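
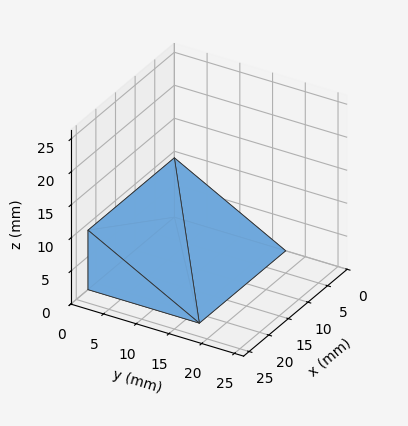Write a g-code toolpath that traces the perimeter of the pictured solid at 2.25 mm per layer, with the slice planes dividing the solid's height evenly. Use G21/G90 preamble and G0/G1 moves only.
Reading the render: the shape is a wedge (ramp): 22 × 17 mm base, rising to 9 mm along the y=0 edge and sloping linearly to z=0 at y=17 (dimensions read to the nearest mm from the axis ticks). For the g-code, the solid's height is divided into equal slices at the stated Δz and each level perimeter traced with G1 moves after a G0 lift.

; perimeter-only toolpath
G21 ; units = mm
G90 ; absolute positioning
G28 ; home
; layer 1
G0 Z2.25
G0 X0.00 Y0.00
G1 X22.00 Y0.00
G1 X22.00 Y12.75
G1 X0.00 Y12.75
G1 X0.00 Y0.00
; layer 2
G0 Z4.50
G0 X0.00 Y0.00
G1 X22.00 Y0.00
G1 X22.00 Y8.50
G1 X0.00 Y8.50
G1 X0.00 Y0.00
; layer 3
G0 Z6.75
G0 X0.00 Y0.00
G1 X22.00 Y0.00
G1 X22.00 Y4.25
G1 X0.00 Y4.25
G1 X0.00 Y0.00
M2 ; end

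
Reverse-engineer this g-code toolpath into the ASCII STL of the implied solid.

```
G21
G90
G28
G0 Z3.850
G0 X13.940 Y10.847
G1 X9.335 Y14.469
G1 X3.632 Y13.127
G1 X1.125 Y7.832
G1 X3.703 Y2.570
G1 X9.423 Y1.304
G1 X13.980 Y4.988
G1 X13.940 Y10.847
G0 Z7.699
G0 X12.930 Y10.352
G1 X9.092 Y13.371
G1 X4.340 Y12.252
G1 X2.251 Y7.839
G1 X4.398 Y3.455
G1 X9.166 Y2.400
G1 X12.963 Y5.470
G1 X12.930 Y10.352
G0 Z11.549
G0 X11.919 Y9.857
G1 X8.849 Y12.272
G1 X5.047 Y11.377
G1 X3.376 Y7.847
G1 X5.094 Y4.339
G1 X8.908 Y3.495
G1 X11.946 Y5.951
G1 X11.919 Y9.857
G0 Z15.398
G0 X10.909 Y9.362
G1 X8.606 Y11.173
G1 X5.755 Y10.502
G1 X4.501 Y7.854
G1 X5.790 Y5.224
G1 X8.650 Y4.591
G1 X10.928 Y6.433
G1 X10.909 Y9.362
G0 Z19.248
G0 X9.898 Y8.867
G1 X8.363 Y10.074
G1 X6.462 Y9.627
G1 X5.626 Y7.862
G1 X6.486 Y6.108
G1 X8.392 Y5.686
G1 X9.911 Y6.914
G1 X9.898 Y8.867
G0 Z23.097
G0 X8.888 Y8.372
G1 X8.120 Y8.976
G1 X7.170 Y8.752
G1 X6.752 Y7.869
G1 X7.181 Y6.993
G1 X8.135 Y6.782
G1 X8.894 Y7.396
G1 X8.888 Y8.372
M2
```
solid part
  facet normal 0.0000 0.0000 -1.0000
    outer loop
      vertex 2.925 14.002 0.000
      vertex 9.578 15.568 0.000
      vertex 14.951 11.342 0.000
    endloop
  endfacet
  facet normal 0.0000 0.0000 -1.0000
    outer loop
      vertex 0.000 7.824 0.000
      vertex 2.925 14.002 0.000
      vertex 14.951 11.342 0.000
    endloop
  endfacet
  facet normal 0.0000 0.0000 -1.0000
    outer loop
      vertex 3.007 1.686 0.000
      vertex 0.000 7.824 0.000
      vertex 14.951 11.342 0.000
    endloop
  endfacet
  facet normal 0.0000 0.0000 -1.0000
    outer loop
      vertex 9.681 0.209 0.000
      vertex 3.007 1.686 0.000
      vertex 14.951 11.342 0.000
    endloop
  endfacet
  facet normal 0.0000 0.0000 -1.0000
    outer loop
      vertex 14.997 4.507 0.000
      vertex 9.681 0.209 0.000
      vertex 14.951 11.342 0.000
    endloop
  endfacet
  facet normal 0.5978 0.7601 0.2547
    outer loop
      vertex 14.951 11.342 0.000
      vertex 9.578 15.568 0.000
      vertex 7.877 7.877 26.947
    endloop
  endfacet
  facet normal -0.2216 0.9413 0.2547
    outer loop
      vertex 9.578 15.568 0.000
      vertex 2.925 14.002 0.000
      vertex 7.877 7.877 26.947
    endloop
  endfacet
  facet normal -0.8740 0.4138 0.2547
    outer loop
      vertex 2.925 14.002 0.000
      vertex 0.000 7.824 0.000
      vertex 7.877 7.877 26.947
    endloop
  endfacet
  facet normal -0.8684 -0.4254 0.2547
    outer loop
      vertex 0.000 7.824 0.000
      vertex 3.007 1.686 0.000
      vertex 7.877 7.877 26.947
    endloop
  endfacet
  facet normal -0.2090 -0.9442 0.2547
    outer loop
      vertex 3.007 1.686 0.000
      vertex 9.681 0.209 0.000
      vertex 7.877 7.877 26.947
    endloop
  endfacet
  facet normal 0.6080 -0.7520 0.2547
    outer loop
      vertex 9.681 0.209 0.000
      vertex 14.997 4.507 0.000
      vertex 7.877 7.877 26.947
    endloop
  endfacet
  facet normal 0.9670 0.0065 0.2547
    outer loop
      vertex 14.997 4.507 0.000
      vertex 14.951 11.342 0.000
      vertex 7.877 7.877 26.947
    endloop
  endfacet
endsolid part

The G0 Z moves step by Δz≈3.850 mm. The G1 loops shrink linearly with z, so the solid tapers from its base footprint up to z≈26.9. Closing with a flat bottom cap and the tapered top and triangulating gives 12 facets — a regular 7-sided pyramid, base circumscribed radius ≈ 7.88 mm, apex at z ≈ 26.9 mm.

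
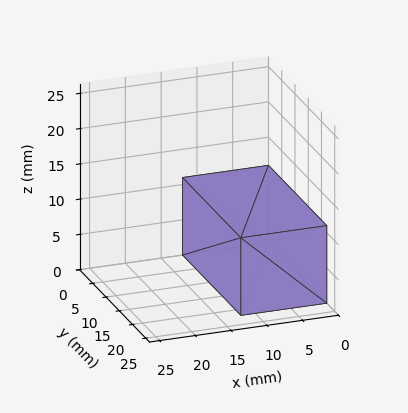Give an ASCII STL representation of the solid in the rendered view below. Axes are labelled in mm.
Reading the render: the shape is a rectangular box, roughly 12 × 22 mm footprint and 11 mm tall (dimensions read to the nearest mm from the axis ticks). For the STL, each face is triangulated and given an outward normal.

solid part
  facet normal 0.0000 0.0000 -1.0000
    outer loop
      vertex 12.000 22.000 0.000
      vertex 12.000 0.000 0.000
      vertex 0.000 0.000 0.000
    endloop
  endfacet
  facet normal 0.0000 0.0000 -1.0000
    outer loop
      vertex 0.000 22.000 0.000
      vertex 12.000 22.000 0.000
      vertex 0.000 0.000 0.000
    endloop
  endfacet
  facet normal 0.0000 0.0000 1.0000
    outer loop
      vertex 0.000 0.000 11.000
      vertex 12.000 0.000 11.000
      vertex 12.000 22.000 11.000
    endloop
  endfacet
  facet normal 0.0000 0.0000 1.0000
    outer loop
      vertex 0.000 0.000 11.000
      vertex 12.000 22.000 11.000
      vertex 0.000 22.000 11.000
    endloop
  endfacet
  facet normal 0.0000 -1.0000 0.0000
    outer loop
      vertex 0.000 0.000 0.000
      vertex 12.000 0.000 0.000
      vertex 12.000 0.000 11.000
    endloop
  endfacet
  facet normal 0.0000 -1.0000 0.0000
    outer loop
      vertex 0.000 0.000 0.000
      vertex 12.000 0.000 11.000
      vertex 0.000 0.000 11.000
    endloop
  endfacet
  facet normal 0.0000 1.0000 0.0000
    outer loop
      vertex 12.000 22.000 11.000
      vertex 12.000 22.000 0.000
      vertex 0.000 22.000 0.000
    endloop
  endfacet
  facet normal 0.0000 1.0000 0.0000
    outer loop
      vertex 0.000 22.000 11.000
      vertex 12.000 22.000 11.000
      vertex 0.000 22.000 0.000
    endloop
  endfacet
  facet normal -1.0000 0.0000 0.0000
    outer loop
      vertex 0.000 22.000 11.000
      vertex 0.000 22.000 0.000
      vertex 0.000 0.000 0.000
    endloop
  endfacet
  facet normal -1.0000 0.0000 0.0000
    outer loop
      vertex 0.000 0.000 11.000
      vertex 0.000 22.000 11.000
      vertex 0.000 0.000 0.000
    endloop
  endfacet
  facet normal 1.0000 0.0000 0.0000
    outer loop
      vertex 12.000 0.000 0.000
      vertex 12.000 22.000 0.000
      vertex 12.000 22.000 11.000
    endloop
  endfacet
  facet normal 1.0000 0.0000 0.0000
    outer loop
      vertex 12.000 0.000 0.000
      vertex 12.000 22.000 11.000
      vertex 12.000 0.000 11.000
    endloop
  endfacet
endsolid part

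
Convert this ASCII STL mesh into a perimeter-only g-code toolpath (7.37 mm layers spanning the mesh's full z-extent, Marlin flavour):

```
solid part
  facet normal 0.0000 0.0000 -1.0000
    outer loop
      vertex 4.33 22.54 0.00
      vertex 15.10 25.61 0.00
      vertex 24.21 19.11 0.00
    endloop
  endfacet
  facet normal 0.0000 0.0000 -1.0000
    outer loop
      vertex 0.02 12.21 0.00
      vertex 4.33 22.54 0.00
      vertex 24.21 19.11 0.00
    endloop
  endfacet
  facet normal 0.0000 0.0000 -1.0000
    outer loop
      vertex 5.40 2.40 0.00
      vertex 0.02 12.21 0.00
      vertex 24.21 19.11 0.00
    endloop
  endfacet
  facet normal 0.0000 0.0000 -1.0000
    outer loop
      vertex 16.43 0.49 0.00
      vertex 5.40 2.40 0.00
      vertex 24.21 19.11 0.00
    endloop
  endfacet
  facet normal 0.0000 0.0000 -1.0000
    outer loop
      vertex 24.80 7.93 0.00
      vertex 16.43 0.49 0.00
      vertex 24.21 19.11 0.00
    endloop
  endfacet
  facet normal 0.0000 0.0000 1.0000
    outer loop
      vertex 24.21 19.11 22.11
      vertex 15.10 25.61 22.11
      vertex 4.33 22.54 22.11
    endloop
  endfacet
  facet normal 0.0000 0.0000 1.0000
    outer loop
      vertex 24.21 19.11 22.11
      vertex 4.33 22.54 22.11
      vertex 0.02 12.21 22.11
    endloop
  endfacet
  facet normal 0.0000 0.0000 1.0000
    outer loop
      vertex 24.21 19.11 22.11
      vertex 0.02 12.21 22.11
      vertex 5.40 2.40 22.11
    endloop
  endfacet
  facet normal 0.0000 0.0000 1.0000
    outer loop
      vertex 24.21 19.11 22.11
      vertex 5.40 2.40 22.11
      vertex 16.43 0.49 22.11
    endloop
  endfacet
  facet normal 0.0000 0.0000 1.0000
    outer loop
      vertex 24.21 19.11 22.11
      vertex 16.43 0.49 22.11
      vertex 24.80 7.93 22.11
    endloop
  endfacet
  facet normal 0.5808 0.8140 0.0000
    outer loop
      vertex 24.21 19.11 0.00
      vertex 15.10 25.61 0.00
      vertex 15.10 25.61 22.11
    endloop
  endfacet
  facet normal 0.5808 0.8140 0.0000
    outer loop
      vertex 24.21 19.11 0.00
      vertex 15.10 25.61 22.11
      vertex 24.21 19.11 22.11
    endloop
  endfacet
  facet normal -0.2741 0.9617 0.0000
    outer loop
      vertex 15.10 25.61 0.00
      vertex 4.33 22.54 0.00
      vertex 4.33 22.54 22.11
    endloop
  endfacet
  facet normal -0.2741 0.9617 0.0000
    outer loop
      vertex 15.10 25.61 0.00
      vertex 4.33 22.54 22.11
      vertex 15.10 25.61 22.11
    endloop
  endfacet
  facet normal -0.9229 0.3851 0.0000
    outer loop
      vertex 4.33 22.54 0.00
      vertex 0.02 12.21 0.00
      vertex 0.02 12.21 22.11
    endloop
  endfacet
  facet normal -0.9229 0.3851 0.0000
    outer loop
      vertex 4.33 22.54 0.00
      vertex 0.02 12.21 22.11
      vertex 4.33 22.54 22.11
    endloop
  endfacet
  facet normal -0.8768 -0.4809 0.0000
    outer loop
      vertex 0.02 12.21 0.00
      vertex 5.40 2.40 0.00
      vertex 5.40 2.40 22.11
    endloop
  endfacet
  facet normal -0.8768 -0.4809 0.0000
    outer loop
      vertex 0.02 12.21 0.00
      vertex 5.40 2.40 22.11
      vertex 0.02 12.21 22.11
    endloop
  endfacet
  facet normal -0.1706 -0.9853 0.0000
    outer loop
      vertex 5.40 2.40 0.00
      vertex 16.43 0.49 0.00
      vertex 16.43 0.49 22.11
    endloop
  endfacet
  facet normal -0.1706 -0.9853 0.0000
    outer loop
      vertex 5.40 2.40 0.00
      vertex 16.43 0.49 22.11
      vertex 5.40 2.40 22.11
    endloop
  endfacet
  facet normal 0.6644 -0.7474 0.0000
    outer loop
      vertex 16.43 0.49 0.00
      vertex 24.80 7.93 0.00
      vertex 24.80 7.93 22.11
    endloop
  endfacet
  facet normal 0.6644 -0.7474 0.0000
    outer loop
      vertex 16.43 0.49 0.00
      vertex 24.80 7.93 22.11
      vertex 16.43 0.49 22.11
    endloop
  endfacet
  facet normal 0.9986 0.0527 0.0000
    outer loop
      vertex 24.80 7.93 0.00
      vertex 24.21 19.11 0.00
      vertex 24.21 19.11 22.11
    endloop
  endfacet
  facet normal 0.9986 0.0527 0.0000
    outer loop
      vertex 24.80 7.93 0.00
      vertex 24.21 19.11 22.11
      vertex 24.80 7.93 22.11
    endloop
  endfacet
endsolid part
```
; perimeter-only toolpath
G21 ; units = mm
G90 ; absolute positioning
G28 ; home
; layer 1
G0 Z7.37
G0 X24.21 Y19.11
G1 X15.10 Y25.61
G1 X4.33 Y22.54
G1 X0.02 Y12.21
G1 X5.40 Y2.40
G1 X16.43 Y0.49
G1 X24.80 Y7.93
G1 X24.21 Y19.11
; layer 2
G0 Z14.74
G0 X24.21 Y19.11
G1 X15.10 Y25.61
G1 X4.33 Y22.54
G1 X0.02 Y12.21
G1 X5.40 Y2.40
G1 X16.43 Y0.49
G1 X24.80 Y7.93
G1 X24.21 Y19.11
; layer 3
G0 Z22.11
G0 X24.21 Y19.11
G1 X15.10 Y25.61
G1 X4.33 Y22.54
G1 X0.02 Y12.21
G1 X5.40 Y2.40
G1 X16.43 Y0.49
G1 X24.80 Y7.93
G1 X24.21 Y19.11
M2 ; end

The solid is a regular 7-sided prism (a cylinder approximated with 7 flat sides), circumscribed radius ≈ 12.9 mm, height ≈ 22.1 mm. Slicing at Δz = 7.37 mm — 3 equal slices spanning the solid's height, so layer i sits at z = i·h/3 — gives 3 non-empty perimeters. Each is a 7-segment closed polygon; G0 lifts to the layer z and rapids to the start vertex, then G1 traces the edges.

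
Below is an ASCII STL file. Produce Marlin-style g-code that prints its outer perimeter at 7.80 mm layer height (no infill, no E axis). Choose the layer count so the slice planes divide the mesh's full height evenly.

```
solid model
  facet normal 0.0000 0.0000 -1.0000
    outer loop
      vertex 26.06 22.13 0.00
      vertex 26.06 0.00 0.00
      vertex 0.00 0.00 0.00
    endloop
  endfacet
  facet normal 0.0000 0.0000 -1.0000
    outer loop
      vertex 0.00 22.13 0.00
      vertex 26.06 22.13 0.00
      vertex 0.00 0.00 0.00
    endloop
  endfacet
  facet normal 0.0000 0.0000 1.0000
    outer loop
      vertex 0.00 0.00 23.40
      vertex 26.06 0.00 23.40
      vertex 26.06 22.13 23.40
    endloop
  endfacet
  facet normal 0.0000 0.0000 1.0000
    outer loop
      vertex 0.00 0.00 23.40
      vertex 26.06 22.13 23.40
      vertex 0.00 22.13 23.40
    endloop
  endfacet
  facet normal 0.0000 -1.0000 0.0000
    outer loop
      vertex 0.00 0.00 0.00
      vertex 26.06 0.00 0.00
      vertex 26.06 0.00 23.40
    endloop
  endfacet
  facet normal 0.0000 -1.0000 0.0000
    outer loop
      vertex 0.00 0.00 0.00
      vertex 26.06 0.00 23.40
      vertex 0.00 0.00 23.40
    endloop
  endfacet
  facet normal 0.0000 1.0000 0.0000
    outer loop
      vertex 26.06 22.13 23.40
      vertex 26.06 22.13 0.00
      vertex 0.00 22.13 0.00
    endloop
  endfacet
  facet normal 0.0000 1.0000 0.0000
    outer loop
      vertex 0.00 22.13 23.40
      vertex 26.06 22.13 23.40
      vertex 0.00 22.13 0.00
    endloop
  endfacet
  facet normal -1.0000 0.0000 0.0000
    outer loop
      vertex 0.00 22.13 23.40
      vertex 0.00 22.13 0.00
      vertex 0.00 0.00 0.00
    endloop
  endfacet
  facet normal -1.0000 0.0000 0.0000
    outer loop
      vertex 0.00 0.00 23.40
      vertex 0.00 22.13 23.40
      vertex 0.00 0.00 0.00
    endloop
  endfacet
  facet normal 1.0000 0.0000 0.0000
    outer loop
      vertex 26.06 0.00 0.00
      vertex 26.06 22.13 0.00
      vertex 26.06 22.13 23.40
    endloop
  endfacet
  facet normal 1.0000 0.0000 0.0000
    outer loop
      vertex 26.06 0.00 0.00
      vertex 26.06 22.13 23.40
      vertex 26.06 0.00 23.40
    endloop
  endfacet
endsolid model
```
; perimeter-only toolpath
G21 ; units = mm
G90 ; absolute positioning
G28 ; home
; layer 1
G0 Z7.80
G0 X0.00 Y0.00
G1 X26.06 Y0.00
G1 X26.06 Y22.13
G1 X0.00 Y22.13
G1 X0.00 Y0.00
; layer 2
G0 Z15.60
G0 X0.00 Y0.00
G1 X26.06 Y0.00
G1 X26.06 Y22.13
G1 X0.00 Y22.13
G1 X0.00 Y0.00
; layer 3
G0 Z23.40
G0 X0.00 Y0.00
G1 X26.06 Y0.00
G1 X26.06 Y22.13
G1 X0.00 Y22.13
G1 X0.00 Y0.00
M2 ; end

The solid is a rectangular box, roughly 26.1 × 22.1 mm footprint and 23.4 mm tall. Slicing at Δz = 7.80 mm — 3 equal slices spanning the solid's height, so layer i sits at z = i·h/3 — gives 3 non-empty perimeters. Each is a 4-segment closed polygon; G0 lifts to the layer z and rapids to the start vertex, then G1 traces the edges.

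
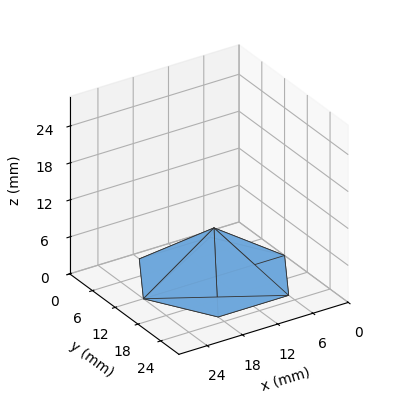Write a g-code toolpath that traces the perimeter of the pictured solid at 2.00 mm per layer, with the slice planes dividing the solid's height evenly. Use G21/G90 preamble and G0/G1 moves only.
Reading the render: the shape is a regular 6-sided pyramid, base circumscribed radius ≈ 12 mm, apex at z ≈ 8 mm (dimensions read to the nearest mm from the axis ticks). For the g-code, the solid's height is divided into equal slices at the stated Δz and each level perimeter traced with G1 moves after a G0 lift.

; perimeter-only toolpath
G21 ; units = mm
G90 ; absolute positioning
G28 ; home
; layer 1
G0 Z2.00
G0 X21.00 Y12.00
G1 X16.50 Y19.79
G1 X7.50 Y19.79
G1 X3.00 Y12.00
G1 X7.50 Y4.21
G1 X16.50 Y4.21
G1 X21.00 Y12.00
; layer 2
G0 Z4.00
G0 X18.00 Y12.00
G1 X15.00 Y17.20
G1 X9.00 Y17.20
G1 X6.00 Y12.00
G1 X9.00 Y6.80
G1 X15.00 Y6.80
G1 X18.00 Y12.00
; layer 3
G0 Z6.00
G0 X15.00 Y12.00
G1 X13.50 Y14.60
G1 X10.50 Y14.60
G1 X9.00 Y12.00
G1 X10.50 Y9.40
G1 X13.50 Y9.40
G1 X15.00 Y12.00
M2 ; end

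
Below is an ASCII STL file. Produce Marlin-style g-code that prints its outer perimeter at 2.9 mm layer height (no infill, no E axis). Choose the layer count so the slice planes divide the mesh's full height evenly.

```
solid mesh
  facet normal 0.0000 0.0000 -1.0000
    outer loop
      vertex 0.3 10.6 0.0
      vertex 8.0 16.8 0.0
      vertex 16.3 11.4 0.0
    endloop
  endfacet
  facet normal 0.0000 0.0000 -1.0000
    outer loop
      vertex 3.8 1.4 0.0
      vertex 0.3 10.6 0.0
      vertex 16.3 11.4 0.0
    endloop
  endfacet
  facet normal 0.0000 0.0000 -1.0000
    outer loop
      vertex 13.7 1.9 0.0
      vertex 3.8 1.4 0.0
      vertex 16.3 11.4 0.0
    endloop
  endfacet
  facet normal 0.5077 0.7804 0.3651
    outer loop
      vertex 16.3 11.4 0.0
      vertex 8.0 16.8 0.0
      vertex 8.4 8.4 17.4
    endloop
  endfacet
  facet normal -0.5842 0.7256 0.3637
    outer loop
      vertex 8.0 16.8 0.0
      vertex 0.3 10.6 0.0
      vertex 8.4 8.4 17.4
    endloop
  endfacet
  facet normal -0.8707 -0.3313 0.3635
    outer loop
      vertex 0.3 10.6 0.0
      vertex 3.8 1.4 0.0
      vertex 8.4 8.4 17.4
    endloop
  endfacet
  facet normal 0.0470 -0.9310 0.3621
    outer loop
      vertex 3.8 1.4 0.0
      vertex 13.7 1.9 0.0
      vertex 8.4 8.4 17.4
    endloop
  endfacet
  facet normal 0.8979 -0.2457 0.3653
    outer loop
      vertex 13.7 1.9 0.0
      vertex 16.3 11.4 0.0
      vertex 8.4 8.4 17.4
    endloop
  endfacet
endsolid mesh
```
; perimeter-only toolpath
G21 ; units = mm
G90 ; absolute positioning
G28 ; home
; layer 1
G0 Z2.9
G0 X15.0 Y10.9
G1 X8.1 Y15.4
G1 X1.7 Y10.2
G1 X4.6 Y2.6
G1 X12.8 Y3.0
G1 X15.0 Y10.9
; layer 2
G0 Z5.8
G0 X13.7 Y10.4
G1 X8.1 Y14.0
G1 X3.0 Y9.9
G1 X5.3 Y3.7
G1 X11.9 Y4.1
G1 X13.7 Y10.4
; layer 3
G0 Z8.7
G0 X12.4 Y9.9
G1 X8.2 Y12.6
G1 X4.4 Y9.5
G1 X6.1 Y4.9
G1 X11.1 Y5.2
G1 X12.4 Y9.9
; layer 4
G0 Z11.6
G0 X11.0 Y9.4
G1 X8.3 Y11.2
G1 X5.7 Y9.1
G1 X6.9 Y6.1
G1 X10.2 Y6.2
G1 X11.0 Y9.4
; layer 5
G0 Z14.5
G0 X9.7 Y8.9
G1 X8.3 Y9.8
G1 X7.1 Y8.8
G1 X7.6 Y7.2
G1 X9.3 Y7.3
G1 X9.7 Y8.9
M2 ; end

The solid is a regular 5-sided pyramid, base circumscribed radius ≈ 8.4 mm, apex at z ≈ 17.4 mm. Slicing at Δz = 2.9 mm — 6 equal slices spanning the solid's height, so layer i sits at z = i·h/6 — gives 5 non-empty perimeters. Each is a 5-segment closed polygon; G0 lifts to the layer z and rapids to the start vertex, then G1 traces the edges. The cross-section shrinks linearly with z (the slice at the apex is degenerate and omitted).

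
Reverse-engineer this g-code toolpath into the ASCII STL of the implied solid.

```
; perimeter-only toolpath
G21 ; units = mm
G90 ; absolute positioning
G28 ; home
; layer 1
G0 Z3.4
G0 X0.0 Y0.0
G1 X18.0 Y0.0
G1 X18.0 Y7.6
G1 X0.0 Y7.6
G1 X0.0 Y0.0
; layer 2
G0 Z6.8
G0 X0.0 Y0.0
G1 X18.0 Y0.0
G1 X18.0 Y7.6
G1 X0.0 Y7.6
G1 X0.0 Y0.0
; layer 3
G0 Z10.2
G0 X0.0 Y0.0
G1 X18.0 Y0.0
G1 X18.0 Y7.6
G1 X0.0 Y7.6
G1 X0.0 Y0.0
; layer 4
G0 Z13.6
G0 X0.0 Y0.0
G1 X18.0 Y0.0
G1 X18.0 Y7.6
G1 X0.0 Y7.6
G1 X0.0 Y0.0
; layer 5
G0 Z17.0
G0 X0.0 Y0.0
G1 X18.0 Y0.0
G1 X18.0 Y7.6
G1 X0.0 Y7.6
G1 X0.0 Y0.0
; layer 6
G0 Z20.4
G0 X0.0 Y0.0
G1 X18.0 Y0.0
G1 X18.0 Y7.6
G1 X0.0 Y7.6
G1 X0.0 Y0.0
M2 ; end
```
solid part
  facet normal 0.0000 0.0000 -1.0000
    outer loop
      vertex 18.0 7.6 0.0
      vertex 18.0 0.0 0.0
      vertex 0.0 0.0 0.0
    endloop
  endfacet
  facet normal 0.0000 0.0000 -1.0000
    outer loop
      vertex 0.0 7.6 0.0
      vertex 18.0 7.6 0.0
      vertex 0.0 0.0 0.0
    endloop
  endfacet
  facet normal 0.0000 0.0000 1.0000
    outer loop
      vertex 0.0 0.0 20.4
      vertex 18.0 0.0 20.4
      vertex 18.0 7.6 20.4
    endloop
  endfacet
  facet normal 0.0000 0.0000 1.0000
    outer loop
      vertex 0.0 0.0 20.4
      vertex 18.0 7.6 20.4
      vertex 0.0 7.6 20.4
    endloop
  endfacet
  facet normal 0.0000 -1.0000 0.0000
    outer loop
      vertex 0.0 0.0 0.0
      vertex 18.0 0.0 0.0
      vertex 18.0 0.0 20.4
    endloop
  endfacet
  facet normal 0.0000 -1.0000 0.0000
    outer loop
      vertex 0.0 0.0 0.0
      vertex 18.0 0.0 20.4
      vertex 0.0 0.0 20.4
    endloop
  endfacet
  facet normal 0.0000 1.0000 0.0000
    outer loop
      vertex 18.0 7.6 20.4
      vertex 18.0 7.6 0.0
      vertex 0.0 7.6 0.0
    endloop
  endfacet
  facet normal 0.0000 1.0000 0.0000
    outer loop
      vertex 0.0 7.6 20.4
      vertex 18.0 7.6 20.4
      vertex 0.0 7.6 0.0
    endloop
  endfacet
  facet normal -1.0000 0.0000 0.0000
    outer loop
      vertex 0.0 7.6 20.4
      vertex 0.0 7.6 0.0
      vertex 0.0 0.0 0.0
    endloop
  endfacet
  facet normal -1.0000 0.0000 0.0000
    outer loop
      vertex 0.0 0.0 20.4
      vertex 0.0 7.6 20.4
      vertex 0.0 0.0 0.0
    endloop
  endfacet
  facet normal 1.0000 0.0000 0.0000
    outer loop
      vertex 18.0 0.0 0.0
      vertex 18.0 7.6 0.0
      vertex 18.0 7.6 20.4
    endloop
  endfacet
  facet normal 1.0000 0.0000 0.0000
    outer loop
      vertex 18.0 0.0 0.0
      vertex 18.0 7.6 20.4
      vertex 18.0 0.0 20.4
    endloop
  endfacet
endsolid part

The G0 Z moves step by Δz≈3.4 mm. Every layer's G1 loop is the same polygon, so the solid is a straight extrusion of it from z=0 to z≈20.4. Closing with flat bottom and top caps and triangulating gives 12 facets — a rectangular box, roughly 18 × 7.6 mm footprint and 20.4 mm tall.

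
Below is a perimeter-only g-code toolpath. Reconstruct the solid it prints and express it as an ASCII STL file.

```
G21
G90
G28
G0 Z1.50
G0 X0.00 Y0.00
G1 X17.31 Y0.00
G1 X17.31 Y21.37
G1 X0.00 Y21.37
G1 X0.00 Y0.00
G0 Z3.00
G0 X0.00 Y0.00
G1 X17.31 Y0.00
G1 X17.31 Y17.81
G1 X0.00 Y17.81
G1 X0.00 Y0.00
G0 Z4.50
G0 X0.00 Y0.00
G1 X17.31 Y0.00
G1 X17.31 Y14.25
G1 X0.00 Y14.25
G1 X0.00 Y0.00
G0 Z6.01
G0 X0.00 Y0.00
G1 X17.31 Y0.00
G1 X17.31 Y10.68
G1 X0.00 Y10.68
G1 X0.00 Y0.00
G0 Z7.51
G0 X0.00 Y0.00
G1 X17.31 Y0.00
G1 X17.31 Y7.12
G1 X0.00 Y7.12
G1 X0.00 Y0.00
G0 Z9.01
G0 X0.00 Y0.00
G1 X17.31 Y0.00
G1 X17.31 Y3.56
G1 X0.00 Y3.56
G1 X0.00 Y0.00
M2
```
solid part
  facet normal 0.0000 0.0000 -1.0000
    outer loop
      vertex 17.31 24.93 0.00
      vertex 17.31 0.00 0.00
      vertex 0.00 0.00 0.00
    endloop
  endfacet
  facet normal 0.0000 0.0000 -1.0000
    outer loop
      vertex 0.00 24.93 0.00
      vertex 17.31 24.93 0.00
      vertex 0.00 0.00 0.00
    endloop
  endfacet
  facet normal 0.0000 -1.0000 0.0000
    outer loop
      vertex 0.00 0.00 0.00
      vertex 17.31 0.00 0.00
      vertex 17.31 0.00 10.51
    endloop
  endfacet
  facet normal 0.0000 -1.0000 0.0000
    outer loop
      vertex 0.00 0.00 0.00
      vertex 17.31 0.00 10.51
      vertex 0.00 0.00 10.51
    endloop
  endfacet
  facet normal 0.0000 0.3885 0.9215
    outer loop
      vertex 0.00 0.00 10.51
      vertex 17.31 0.00 10.51
      vertex 17.31 24.93 0.00
    endloop
  endfacet
  facet normal 0.0000 0.3885 0.9215
    outer loop
      vertex 0.00 0.00 10.51
      vertex 17.31 24.93 0.00
      vertex 0.00 24.93 0.00
    endloop
  endfacet
  facet normal -1.0000 0.0000 0.0000
    outer loop
      vertex 0.00 0.00 10.51
      vertex 0.00 24.93 0.00
      vertex 0.00 0.00 0.00
    endloop
  endfacet
  facet normal 1.0000 0.0000 0.0000
    outer loop
      vertex 17.31 0.00 0.00
      vertex 17.31 24.93 0.00
      vertex 17.31 0.00 10.51
    endloop
  endfacet
endsolid part

The G0 Z moves step by Δz≈1.50 mm. The G1 loops shrink linearly with z, so the solid tapers from its base footprint up to z≈10.5. Closing with a flat bottom cap and the tapered top and triangulating gives 8 facets — a wedge (ramp): 17.3 × 24.9 mm base, rising to 10.5 mm along the y=0 edge and sloping linearly to z=0 at y=24.9.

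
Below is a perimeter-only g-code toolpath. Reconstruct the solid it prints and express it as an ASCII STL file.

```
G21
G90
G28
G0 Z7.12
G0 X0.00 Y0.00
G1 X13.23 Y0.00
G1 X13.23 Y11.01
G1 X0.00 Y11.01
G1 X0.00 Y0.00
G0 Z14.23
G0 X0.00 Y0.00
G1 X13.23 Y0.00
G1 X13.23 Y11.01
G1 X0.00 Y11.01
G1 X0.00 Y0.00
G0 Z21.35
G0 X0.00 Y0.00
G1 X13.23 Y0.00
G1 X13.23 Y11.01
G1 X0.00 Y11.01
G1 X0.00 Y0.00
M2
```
solid part
  facet normal 0.0000 0.0000 -1.0000
    outer loop
      vertex 13.23 11.01 0.00
      vertex 13.23 0.00 0.00
      vertex 0.00 0.00 0.00
    endloop
  endfacet
  facet normal 0.0000 0.0000 -1.0000
    outer loop
      vertex 0.00 11.01 0.00
      vertex 13.23 11.01 0.00
      vertex 0.00 0.00 0.00
    endloop
  endfacet
  facet normal 0.0000 0.0000 1.0000
    outer loop
      vertex 0.00 0.00 21.35
      vertex 13.23 0.00 21.35
      vertex 13.23 11.01 21.35
    endloop
  endfacet
  facet normal 0.0000 0.0000 1.0000
    outer loop
      vertex 0.00 0.00 21.35
      vertex 13.23 11.01 21.35
      vertex 0.00 11.01 21.35
    endloop
  endfacet
  facet normal 0.0000 -1.0000 0.0000
    outer loop
      vertex 0.00 0.00 0.00
      vertex 13.23 0.00 0.00
      vertex 13.23 0.00 21.35
    endloop
  endfacet
  facet normal 0.0000 -1.0000 0.0000
    outer loop
      vertex 0.00 0.00 0.00
      vertex 13.23 0.00 21.35
      vertex 0.00 0.00 21.35
    endloop
  endfacet
  facet normal 0.0000 1.0000 0.0000
    outer loop
      vertex 13.23 11.01 21.35
      vertex 13.23 11.01 0.00
      vertex 0.00 11.01 0.00
    endloop
  endfacet
  facet normal 0.0000 1.0000 0.0000
    outer loop
      vertex 0.00 11.01 21.35
      vertex 13.23 11.01 21.35
      vertex 0.00 11.01 0.00
    endloop
  endfacet
  facet normal -1.0000 0.0000 0.0000
    outer loop
      vertex 0.00 11.01 21.35
      vertex 0.00 11.01 0.00
      vertex 0.00 0.00 0.00
    endloop
  endfacet
  facet normal -1.0000 0.0000 0.0000
    outer loop
      vertex 0.00 0.00 21.35
      vertex 0.00 11.01 21.35
      vertex 0.00 0.00 0.00
    endloop
  endfacet
  facet normal 1.0000 0.0000 0.0000
    outer loop
      vertex 13.23 0.00 0.00
      vertex 13.23 11.01 0.00
      vertex 13.23 11.01 21.35
    endloop
  endfacet
  facet normal 1.0000 0.0000 0.0000
    outer loop
      vertex 13.23 0.00 0.00
      vertex 13.23 11.01 21.35
      vertex 13.23 0.00 21.35
    endloop
  endfacet
endsolid part

The G0 Z moves step by Δz≈7.12 mm. Every layer's G1 loop is the same polygon, so the solid is a straight extrusion of it from z=0 to z≈21.4. Closing with flat bottom and top caps and triangulating gives 12 facets — a rectangular box, roughly 13.2 × 11 mm footprint and 21.4 mm tall.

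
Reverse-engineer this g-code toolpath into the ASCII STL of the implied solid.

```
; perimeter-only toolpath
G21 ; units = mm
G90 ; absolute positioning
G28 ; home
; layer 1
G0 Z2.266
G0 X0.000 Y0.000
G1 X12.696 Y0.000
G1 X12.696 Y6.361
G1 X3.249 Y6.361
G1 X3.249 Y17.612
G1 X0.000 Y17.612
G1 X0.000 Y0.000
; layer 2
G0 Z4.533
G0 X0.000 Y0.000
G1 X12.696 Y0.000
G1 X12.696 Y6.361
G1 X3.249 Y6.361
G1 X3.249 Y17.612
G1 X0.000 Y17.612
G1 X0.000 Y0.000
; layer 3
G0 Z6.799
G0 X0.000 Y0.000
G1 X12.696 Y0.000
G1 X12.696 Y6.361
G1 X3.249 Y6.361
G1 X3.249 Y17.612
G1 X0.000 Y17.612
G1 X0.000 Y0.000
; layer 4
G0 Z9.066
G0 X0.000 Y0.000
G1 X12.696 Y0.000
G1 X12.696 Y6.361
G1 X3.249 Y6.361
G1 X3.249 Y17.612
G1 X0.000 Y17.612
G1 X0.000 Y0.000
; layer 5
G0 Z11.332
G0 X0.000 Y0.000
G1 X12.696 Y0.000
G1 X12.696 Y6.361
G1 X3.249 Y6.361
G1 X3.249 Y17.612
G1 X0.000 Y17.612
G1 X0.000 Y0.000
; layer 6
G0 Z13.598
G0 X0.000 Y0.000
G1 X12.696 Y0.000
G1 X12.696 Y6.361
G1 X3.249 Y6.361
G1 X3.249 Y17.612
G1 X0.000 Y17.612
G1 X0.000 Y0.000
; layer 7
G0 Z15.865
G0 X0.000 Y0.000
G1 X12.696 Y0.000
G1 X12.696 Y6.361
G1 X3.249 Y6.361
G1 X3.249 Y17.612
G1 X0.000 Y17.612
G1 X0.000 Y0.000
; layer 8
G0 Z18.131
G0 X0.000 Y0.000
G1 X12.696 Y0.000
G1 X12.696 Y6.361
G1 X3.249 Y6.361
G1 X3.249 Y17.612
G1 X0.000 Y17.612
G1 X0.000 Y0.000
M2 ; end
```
solid part
  facet normal 0.0000 0.0000 -1.0000
    outer loop
      vertex 12.696 6.361 0.000
      vertex 12.696 0.000 0.000
      vertex 0.000 0.000 0.000
    endloop
  endfacet
  facet normal 0.0000 0.0000 -1.0000
    outer loop
      vertex 3.249 6.361 0.000
      vertex 12.696 6.361 0.000
      vertex 0.000 0.000 0.000
    endloop
  endfacet
  facet normal 0.0000 0.0000 -1.0000
    outer loop
      vertex 3.249 17.612 0.000
      vertex 3.249 6.361 0.000
      vertex 0.000 0.000 0.000
    endloop
  endfacet
  facet normal 0.0000 0.0000 -1.0000
    outer loop
      vertex 0.000 17.612 0.000
      vertex 3.249 17.612 0.000
      vertex 0.000 0.000 0.000
    endloop
  endfacet
  facet normal 0.0000 0.0000 1.0000
    outer loop
      vertex 0.000 0.000 18.131
      vertex 12.696 0.000 18.131
      vertex 12.696 6.361 18.131
    endloop
  endfacet
  facet normal 0.0000 0.0000 1.0000
    outer loop
      vertex 0.000 0.000 18.131
      vertex 12.696 6.361 18.131
      vertex 3.249 6.361 18.131
    endloop
  endfacet
  facet normal 0.0000 0.0000 1.0000
    outer loop
      vertex 0.000 0.000 18.131
      vertex 3.249 6.361 18.131
      vertex 3.249 17.612 18.131
    endloop
  endfacet
  facet normal 0.0000 0.0000 1.0000
    outer loop
      vertex 0.000 0.000 18.131
      vertex 3.249 17.612 18.131
      vertex 0.000 17.612 18.131
    endloop
  endfacet
  facet normal 0.0000 -1.0000 0.0000
    outer loop
      vertex 0.000 0.000 0.000
      vertex 12.696 0.000 0.000
      vertex 12.696 0.000 18.131
    endloop
  endfacet
  facet normal 0.0000 -1.0000 0.0000
    outer loop
      vertex 0.000 0.000 0.000
      vertex 12.696 0.000 18.131
      vertex 0.000 0.000 18.131
    endloop
  endfacet
  facet normal 1.0000 0.0000 0.0000
    outer loop
      vertex 12.696 0.000 0.000
      vertex 12.696 6.361 0.000
      vertex 12.696 6.361 18.131
    endloop
  endfacet
  facet normal 1.0000 0.0000 0.0000
    outer loop
      vertex 12.696 0.000 0.000
      vertex 12.696 6.361 18.131
      vertex 12.696 0.000 18.131
    endloop
  endfacet
  facet normal 0.0000 1.0000 0.0000
    outer loop
      vertex 12.696 6.361 0.000
      vertex 3.249 6.361 0.000
      vertex 3.249 6.361 18.131
    endloop
  endfacet
  facet normal 0.0000 1.0000 0.0000
    outer loop
      vertex 12.696 6.361 0.000
      vertex 3.249 6.361 18.131
      vertex 12.696 6.361 18.131
    endloop
  endfacet
  facet normal 1.0000 0.0000 0.0000
    outer loop
      vertex 3.249 6.361 0.000
      vertex 3.249 17.612 0.000
      vertex 3.249 17.612 18.131
    endloop
  endfacet
  facet normal 1.0000 0.0000 0.0000
    outer loop
      vertex 3.249 6.361 0.000
      vertex 3.249 17.612 18.131
      vertex 3.249 6.361 18.131
    endloop
  endfacet
  facet normal 0.0000 1.0000 0.0000
    outer loop
      vertex 3.249 17.612 0.000
      vertex 0.000 17.612 0.000
      vertex 0.000 17.612 18.131
    endloop
  endfacet
  facet normal 0.0000 1.0000 0.0000
    outer loop
      vertex 3.249 17.612 0.000
      vertex 0.000 17.612 18.131
      vertex 3.249 17.612 18.131
    endloop
  endfacet
  facet normal -1.0000 0.0000 0.0000
    outer loop
      vertex 0.000 17.612 0.000
      vertex 0.000 0.000 0.000
      vertex 0.000 0.000 18.131
    endloop
  endfacet
  facet normal -1.0000 0.0000 0.0000
    outer loop
      vertex 0.000 17.612 0.000
      vertex 0.000 0.000 18.131
      vertex 0.000 17.612 18.131
    endloop
  endfacet
endsolid part

The G0 Z moves step by Δz≈2.266 mm. Every layer's G1 loop is the same polygon, so the solid is a straight extrusion of it from z=0 to z≈18.1. Closing with flat bottom and top caps and triangulating gives 20 facets — an L-shaped prism: outer 12.7 × 17.6 mm, arm thicknesses ≈ 6.36 mm (horizontal) and 3.25 mm (vertical), extruded 18.1 mm in z.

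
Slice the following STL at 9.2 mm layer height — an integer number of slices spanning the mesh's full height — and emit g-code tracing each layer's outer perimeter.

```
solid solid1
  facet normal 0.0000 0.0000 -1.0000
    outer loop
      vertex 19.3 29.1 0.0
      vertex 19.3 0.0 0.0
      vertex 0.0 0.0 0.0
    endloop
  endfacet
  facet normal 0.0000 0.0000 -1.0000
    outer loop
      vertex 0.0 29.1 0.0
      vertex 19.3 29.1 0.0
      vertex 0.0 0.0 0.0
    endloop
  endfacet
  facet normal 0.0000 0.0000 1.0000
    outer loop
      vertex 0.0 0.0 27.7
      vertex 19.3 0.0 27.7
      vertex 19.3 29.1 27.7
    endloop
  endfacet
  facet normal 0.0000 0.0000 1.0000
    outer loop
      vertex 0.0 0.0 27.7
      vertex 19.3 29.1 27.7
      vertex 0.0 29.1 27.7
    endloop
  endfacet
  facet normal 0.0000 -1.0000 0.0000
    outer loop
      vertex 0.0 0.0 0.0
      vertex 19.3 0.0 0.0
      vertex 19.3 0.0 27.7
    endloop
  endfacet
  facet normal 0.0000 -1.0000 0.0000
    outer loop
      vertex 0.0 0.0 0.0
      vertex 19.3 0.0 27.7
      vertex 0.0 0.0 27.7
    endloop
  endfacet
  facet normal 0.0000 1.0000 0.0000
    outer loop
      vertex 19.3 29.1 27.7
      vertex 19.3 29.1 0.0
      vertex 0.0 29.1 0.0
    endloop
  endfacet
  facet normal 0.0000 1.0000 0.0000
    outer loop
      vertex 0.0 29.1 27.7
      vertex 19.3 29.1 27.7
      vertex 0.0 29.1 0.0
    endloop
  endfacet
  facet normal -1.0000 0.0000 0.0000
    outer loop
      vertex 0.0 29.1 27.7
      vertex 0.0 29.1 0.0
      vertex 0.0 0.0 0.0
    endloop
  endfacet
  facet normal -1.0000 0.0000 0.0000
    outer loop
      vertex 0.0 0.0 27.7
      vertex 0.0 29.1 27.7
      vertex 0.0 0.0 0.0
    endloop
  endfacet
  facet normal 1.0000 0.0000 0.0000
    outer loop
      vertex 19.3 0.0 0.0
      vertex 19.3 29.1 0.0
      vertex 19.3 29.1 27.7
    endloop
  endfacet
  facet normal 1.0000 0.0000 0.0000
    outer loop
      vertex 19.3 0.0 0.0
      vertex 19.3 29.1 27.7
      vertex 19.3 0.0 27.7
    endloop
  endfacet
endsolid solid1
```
; perimeter-only toolpath
G21 ; units = mm
G90 ; absolute positioning
G28 ; home
; layer 1
G0 Z9.2
G0 X0.0 Y0.0
G1 X19.3 Y0.0
G1 X19.3 Y29.1
G1 X0.0 Y29.1
G1 X0.0 Y0.0
; layer 2
G0 Z18.5
G0 X0.0 Y0.0
G1 X19.3 Y0.0
G1 X19.3 Y29.1
G1 X0.0 Y29.1
G1 X0.0 Y0.0
; layer 3
G0 Z27.7
G0 X0.0 Y0.0
G1 X19.3 Y0.0
G1 X19.3 Y29.1
G1 X0.0 Y29.1
G1 X0.0 Y0.0
M2 ; end

The solid is a rectangular box, roughly 19.3 × 29.1 mm footprint and 27.7 mm tall. Slicing at Δz = 9.2 mm — 3 equal slices spanning the solid's height, so layer i sits at z = i·h/3 — gives 3 non-empty perimeters. Each is a 4-segment closed polygon; G0 lifts to the layer z and rapids to the start vertex, then G1 traces the edges.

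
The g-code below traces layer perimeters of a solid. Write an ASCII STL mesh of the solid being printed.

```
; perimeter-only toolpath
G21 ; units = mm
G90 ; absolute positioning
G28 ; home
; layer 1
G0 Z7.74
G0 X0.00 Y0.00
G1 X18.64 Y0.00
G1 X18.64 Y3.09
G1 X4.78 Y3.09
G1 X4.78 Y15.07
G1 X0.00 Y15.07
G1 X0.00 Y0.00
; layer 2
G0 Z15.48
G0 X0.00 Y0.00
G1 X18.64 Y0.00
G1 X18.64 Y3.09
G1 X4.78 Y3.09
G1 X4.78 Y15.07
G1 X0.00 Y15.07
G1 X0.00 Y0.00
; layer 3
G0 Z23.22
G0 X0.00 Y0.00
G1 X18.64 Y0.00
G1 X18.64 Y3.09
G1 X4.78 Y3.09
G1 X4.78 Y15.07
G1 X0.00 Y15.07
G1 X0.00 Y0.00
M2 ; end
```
solid part
  facet normal 0.0000 0.0000 -1.0000
    outer loop
      vertex 18.64 3.09 0.00
      vertex 18.64 0.00 0.00
      vertex 0.00 0.00 0.00
    endloop
  endfacet
  facet normal 0.0000 0.0000 -1.0000
    outer loop
      vertex 4.78 3.09 0.00
      vertex 18.64 3.09 0.00
      vertex 0.00 0.00 0.00
    endloop
  endfacet
  facet normal 0.0000 0.0000 -1.0000
    outer loop
      vertex 4.78 15.07 0.00
      vertex 4.78 3.09 0.00
      vertex 0.00 0.00 0.00
    endloop
  endfacet
  facet normal 0.0000 0.0000 -1.0000
    outer loop
      vertex 0.00 15.07 0.00
      vertex 4.78 15.07 0.00
      vertex 0.00 0.00 0.00
    endloop
  endfacet
  facet normal 0.0000 0.0000 1.0000
    outer loop
      vertex 0.00 0.00 23.22
      vertex 18.64 0.00 23.22
      vertex 18.64 3.09 23.22
    endloop
  endfacet
  facet normal 0.0000 0.0000 1.0000
    outer loop
      vertex 0.00 0.00 23.22
      vertex 18.64 3.09 23.22
      vertex 4.78 3.09 23.22
    endloop
  endfacet
  facet normal 0.0000 0.0000 1.0000
    outer loop
      vertex 0.00 0.00 23.22
      vertex 4.78 3.09 23.22
      vertex 4.78 15.07 23.22
    endloop
  endfacet
  facet normal 0.0000 0.0000 1.0000
    outer loop
      vertex 0.00 0.00 23.22
      vertex 4.78 15.07 23.22
      vertex 0.00 15.07 23.22
    endloop
  endfacet
  facet normal 0.0000 -1.0000 0.0000
    outer loop
      vertex 0.00 0.00 0.00
      vertex 18.64 0.00 0.00
      vertex 18.64 0.00 23.22
    endloop
  endfacet
  facet normal 0.0000 -1.0000 0.0000
    outer loop
      vertex 0.00 0.00 0.00
      vertex 18.64 0.00 23.22
      vertex 0.00 0.00 23.22
    endloop
  endfacet
  facet normal 1.0000 0.0000 0.0000
    outer loop
      vertex 18.64 0.00 0.00
      vertex 18.64 3.09 0.00
      vertex 18.64 3.09 23.22
    endloop
  endfacet
  facet normal 1.0000 0.0000 0.0000
    outer loop
      vertex 18.64 0.00 0.00
      vertex 18.64 3.09 23.22
      vertex 18.64 0.00 23.22
    endloop
  endfacet
  facet normal 0.0000 1.0000 0.0000
    outer loop
      vertex 18.64 3.09 0.00
      vertex 4.78 3.09 0.00
      vertex 4.78 3.09 23.22
    endloop
  endfacet
  facet normal 0.0000 1.0000 0.0000
    outer loop
      vertex 18.64 3.09 0.00
      vertex 4.78 3.09 23.22
      vertex 18.64 3.09 23.22
    endloop
  endfacet
  facet normal 1.0000 0.0000 0.0000
    outer loop
      vertex 4.78 3.09 0.00
      vertex 4.78 15.07 0.00
      vertex 4.78 15.07 23.22
    endloop
  endfacet
  facet normal 1.0000 0.0000 0.0000
    outer loop
      vertex 4.78 3.09 0.00
      vertex 4.78 15.07 23.22
      vertex 4.78 3.09 23.22
    endloop
  endfacet
  facet normal 0.0000 1.0000 0.0000
    outer loop
      vertex 4.78 15.07 0.00
      vertex 0.00 15.07 0.00
      vertex 0.00 15.07 23.22
    endloop
  endfacet
  facet normal 0.0000 1.0000 0.0000
    outer loop
      vertex 4.78 15.07 0.00
      vertex 0.00 15.07 23.22
      vertex 4.78 15.07 23.22
    endloop
  endfacet
  facet normal -1.0000 0.0000 0.0000
    outer loop
      vertex 0.00 15.07 0.00
      vertex 0.00 0.00 0.00
      vertex 0.00 0.00 23.22
    endloop
  endfacet
  facet normal -1.0000 0.0000 0.0000
    outer loop
      vertex 0.00 15.07 0.00
      vertex 0.00 0.00 23.22
      vertex 0.00 15.07 23.22
    endloop
  endfacet
endsolid part

The G0 Z moves step by Δz≈7.74 mm. Every layer's G1 loop is the same polygon, so the solid is a straight extrusion of it from z=0 to z≈23.2. Closing with flat bottom and top caps and triangulating gives 20 facets — an L-shaped prism: outer 18.6 × 15.1 mm, arm thicknesses ≈ 3.09 mm (horizontal) and 4.78 mm (vertical), extruded 23.2 mm in z.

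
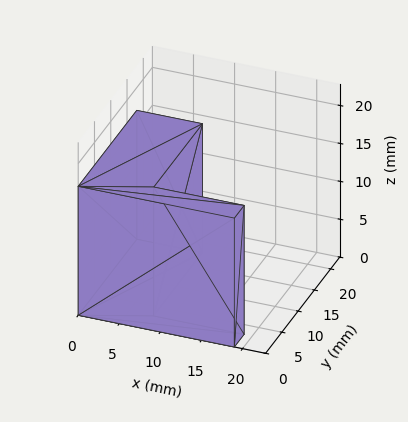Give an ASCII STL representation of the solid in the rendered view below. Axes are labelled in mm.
Reading the render: the shape is an L-shaped prism: outer 19 × 18 mm, arm thicknesses ≈ 3 mm (horizontal) and 8 mm (vertical), extruded 17 mm in z (dimensions read to the nearest mm from the axis ticks). For the STL, each face is triangulated and given an outward normal.

solid part
  facet normal 0.0000 0.0000 -1.0000
    outer loop
      vertex 19.0 3.0 0.0
      vertex 19.0 0.0 0.0
      vertex 0.0 0.0 0.0
    endloop
  endfacet
  facet normal 0.0000 0.0000 -1.0000
    outer loop
      vertex 8.0 3.0 0.0
      vertex 19.0 3.0 0.0
      vertex 0.0 0.0 0.0
    endloop
  endfacet
  facet normal 0.0000 0.0000 -1.0000
    outer loop
      vertex 8.0 18.0 0.0
      vertex 8.0 3.0 0.0
      vertex 0.0 0.0 0.0
    endloop
  endfacet
  facet normal 0.0000 0.0000 -1.0000
    outer loop
      vertex 0.0 18.0 0.0
      vertex 8.0 18.0 0.0
      vertex 0.0 0.0 0.0
    endloop
  endfacet
  facet normal 0.0000 0.0000 1.0000
    outer loop
      vertex 0.0 0.0 17.0
      vertex 19.0 0.0 17.0
      vertex 19.0 3.0 17.0
    endloop
  endfacet
  facet normal 0.0000 0.0000 1.0000
    outer loop
      vertex 0.0 0.0 17.0
      vertex 19.0 3.0 17.0
      vertex 8.0 3.0 17.0
    endloop
  endfacet
  facet normal 0.0000 0.0000 1.0000
    outer loop
      vertex 0.0 0.0 17.0
      vertex 8.0 3.0 17.0
      vertex 8.0 18.0 17.0
    endloop
  endfacet
  facet normal 0.0000 0.0000 1.0000
    outer loop
      vertex 0.0 0.0 17.0
      vertex 8.0 18.0 17.0
      vertex 0.0 18.0 17.0
    endloop
  endfacet
  facet normal 0.0000 -1.0000 0.0000
    outer loop
      vertex 0.0 0.0 0.0
      vertex 19.0 0.0 0.0
      vertex 19.0 0.0 17.0
    endloop
  endfacet
  facet normal 0.0000 -1.0000 0.0000
    outer loop
      vertex 0.0 0.0 0.0
      vertex 19.0 0.0 17.0
      vertex 0.0 0.0 17.0
    endloop
  endfacet
  facet normal 1.0000 0.0000 0.0000
    outer loop
      vertex 19.0 0.0 0.0
      vertex 19.0 3.0 0.0
      vertex 19.0 3.0 17.0
    endloop
  endfacet
  facet normal 1.0000 0.0000 0.0000
    outer loop
      vertex 19.0 0.0 0.0
      vertex 19.0 3.0 17.0
      vertex 19.0 0.0 17.0
    endloop
  endfacet
  facet normal 0.0000 1.0000 0.0000
    outer loop
      vertex 19.0 3.0 0.0
      vertex 8.0 3.0 0.0
      vertex 8.0 3.0 17.0
    endloop
  endfacet
  facet normal 0.0000 1.0000 0.0000
    outer loop
      vertex 19.0 3.0 0.0
      vertex 8.0 3.0 17.0
      vertex 19.0 3.0 17.0
    endloop
  endfacet
  facet normal 1.0000 0.0000 0.0000
    outer loop
      vertex 8.0 3.0 0.0
      vertex 8.0 18.0 0.0
      vertex 8.0 18.0 17.0
    endloop
  endfacet
  facet normal 1.0000 0.0000 0.0000
    outer loop
      vertex 8.0 3.0 0.0
      vertex 8.0 18.0 17.0
      vertex 8.0 3.0 17.0
    endloop
  endfacet
  facet normal 0.0000 1.0000 0.0000
    outer loop
      vertex 8.0 18.0 0.0
      vertex 0.0 18.0 0.0
      vertex 0.0 18.0 17.0
    endloop
  endfacet
  facet normal 0.0000 1.0000 0.0000
    outer loop
      vertex 8.0 18.0 0.0
      vertex 0.0 18.0 17.0
      vertex 8.0 18.0 17.0
    endloop
  endfacet
  facet normal -1.0000 0.0000 0.0000
    outer loop
      vertex 0.0 18.0 0.0
      vertex 0.0 0.0 0.0
      vertex 0.0 0.0 17.0
    endloop
  endfacet
  facet normal -1.0000 0.0000 0.0000
    outer loop
      vertex 0.0 18.0 0.0
      vertex 0.0 0.0 17.0
      vertex 0.0 18.0 17.0
    endloop
  endfacet
endsolid part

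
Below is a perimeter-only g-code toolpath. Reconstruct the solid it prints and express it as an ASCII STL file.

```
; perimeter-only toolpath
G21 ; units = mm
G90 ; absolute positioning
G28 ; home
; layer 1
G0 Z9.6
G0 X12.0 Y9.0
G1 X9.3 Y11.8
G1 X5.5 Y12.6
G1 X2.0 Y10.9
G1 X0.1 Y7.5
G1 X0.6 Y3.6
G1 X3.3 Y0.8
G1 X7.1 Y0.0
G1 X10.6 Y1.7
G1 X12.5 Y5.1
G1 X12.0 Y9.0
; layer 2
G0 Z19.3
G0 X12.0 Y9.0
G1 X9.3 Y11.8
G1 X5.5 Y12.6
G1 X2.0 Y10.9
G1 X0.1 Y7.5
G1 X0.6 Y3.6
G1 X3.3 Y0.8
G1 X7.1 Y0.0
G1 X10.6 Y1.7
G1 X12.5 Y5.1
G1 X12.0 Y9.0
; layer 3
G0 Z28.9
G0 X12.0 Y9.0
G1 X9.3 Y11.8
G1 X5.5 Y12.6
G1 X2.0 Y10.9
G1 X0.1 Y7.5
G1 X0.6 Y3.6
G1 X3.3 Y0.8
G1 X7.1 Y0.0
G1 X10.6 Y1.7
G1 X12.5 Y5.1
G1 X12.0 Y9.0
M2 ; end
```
solid part
  facet normal 0.0000 0.0000 -1.0000
    outer loop
      vertex 5.5 12.6 0.0
      vertex 9.3 11.8 0.0
      vertex 12.0 9.0 0.0
    endloop
  endfacet
  facet normal 0.0000 0.0000 -1.0000
    outer loop
      vertex 2.0 10.9 0.0
      vertex 5.5 12.6 0.0
      vertex 12.0 9.0 0.0
    endloop
  endfacet
  facet normal 0.0000 0.0000 -1.0000
    outer loop
      vertex 0.1 7.5 0.0
      vertex 2.0 10.9 0.0
      vertex 12.0 9.0 0.0
    endloop
  endfacet
  facet normal 0.0000 0.0000 -1.0000
    outer loop
      vertex 0.6 3.6 0.0
      vertex 0.1 7.5 0.0
      vertex 12.0 9.0 0.0
    endloop
  endfacet
  facet normal 0.0000 0.0000 -1.0000
    outer loop
      vertex 3.3 0.8 0.0
      vertex 0.6 3.6 0.0
      vertex 12.0 9.0 0.0
    endloop
  endfacet
  facet normal 0.0000 0.0000 -1.0000
    outer loop
      vertex 7.1 0.0 0.0
      vertex 3.3 0.8 0.0
      vertex 12.0 9.0 0.0
    endloop
  endfacet
  facet normal 0.0000 0.0000 -1.0000
    outer loop
      vertex 10.6 1.7 0.0
      vertex 7.1 0.0 0.0
      vertex 12.0 9.0 0.0
    endloop
  endfacet
  facet normal 0.0000 0.0000 -1.0000
    outer loop
      vertex 12.5 5.1 0.0
      vertex 10.6 1.7 0.0
      vertex 12.0 9.0 0.0
    endloop
  endfacet
  facet normal 0.0000 0.0000 1.0000
    outer loop
      vertex 12.0 9.0 28.9
      vertex 9.3 11.8 28.9
      vertex 5.5 12.6 28.9
    endloop
  endfacet
  facet normal 0.0000 0.0000 1.0000
    outer loop
      vertex 12.0 9.0 28.9
      vertex 5.5 12.6 28.9
      vertex 2.0 10.9 28.9
    endloop
  endfacet
  facet normal 0.0000 0.0000 1.0000
    outer loop
      vertex 12.0 9.0 28.9
      vertex 2.0 10.9 28.9
      vertex 0.1 7.5 28.9
    endloop
  endfacet
  facet normal 0.0000 0.0000 1.0000
    outer loop
      vertex 12.0 9.0 28.9
      vertex 0.1 7.5 28.9
      vertex 0.6 3.6 28.9
    endloop
  endfacet
  facet normal 0.0000 0.0000 1.0000
    outer loop
      vertex 12.0 9.0 28.9
      vertex 0.6 3.6 28.9
      vertex 3.3 0.8 28.9
    endloop
  endfacet
  facet normal 0.0000 0.0000 1.0000
    outer loop
      vertex 12.0 9.0 28.9
      vertex 3.3 0.8 28.9
      vertex 7.1 0.0 28.9
    endloop
  endfacet
  facet normal 0.0000 0.0000 1.0000
    outer loop
      vertex 12.0 9.0 28.9
      vertex 7.1 0.0 28.9
      vertex 10.6 1.7 28.9
    endloop
  endfacet
  facet normal 0.0000 0.0000 1.0000
    outer loop
      vertex 12.0 9.0 28.9
      vertex 10.6 1.7 28.9
      vertex 12.5 5.1 28.9
    endloop
  endfacet
  facet normal 0.7198 0.6941 0.0000
    outer loop
      vertex 12.0 9.0 0.0
      vertex 9.3 11.8 0.0
      vertex 9.3 11.8 28.9
    endloop
  endfacet
  facet normal 0.7198 0.6941 0.0000
    outer loop
      vertex 12.0 9.0 0.0
      vertex 9.3 11.8 28.9
      vertex 12.0 9.0 28.9
    endloop
  endfacet
  facet normal 0.2060 0.9785 0.0000
    outer loop
      vertex 9.3 11.8 0.0
      vertex 5.5 12.6 0.0
      vertex 5.5 12.6 28.9
    endloop
  endfacet
  facet normal 0.2060 0.9785 0.0000
    outer loop
      vertex 9.3 11.8 0.0
      vertex 5.5 12.6 28.9
      vertex 9.3 11.8 28.9
    endloop
  endfacet
  facet normal -0.4369 0.8995 0.0000
    outer loop
      vertex 5.5 12.6 0.0
      vertex 2.0 10.9 0.0
      vertex 2.0 10.9 28.9
    endloop
  endfacet
  facet normal -0.4369 0.8995 0.0000
    outer loop
      vertex 5.5 12.6 0.0
      vertex 2.0 10.9 28.9
      vertex 5.5 12.6 28.9
    endloop
  endfacet
  facet normal -0.8729 0.4878 0.0000
    outer loop
      vertex 2.0 10.9 0.0
      vertex 0.1 7.5 0.0
      vertex 0.1 7.5 28.9
    endloop
  endfacet
  facet normal -0.8729 0.4878 0.0000
    outer loop
      vertex 2.0 10.9 0.0
      vertex 0.1 7.5 28.9
      vertex 2.0 10.9 28.9
    endloop
  endfacet
  facet normal -0.9919 -0.1272 0.0000
    outer loop
      vertex 0.1 7.5 0.0
      vertex 0.6 3.6 0.0
      vertex 0.6 3.6 28.9
    endloop
  endfacet
  facet normal -0.9919 -0.1272 0.0000
    outer loop
      vertex 0.1 7.5 0.0
      vertex 0.6 3.6 28.9
      vertex 0.1 7.5 28.9
    endloop
  endfacet
  facet normal -0.7198 -0.6941 0.0000
    outer loop
      vertex 0.6 3.6 0.0
      vertex 3.3 0.8 0.0
      vertex 3.3 0.8 28.9
    endloop
  endfacet
  facet normal -0.7198 -0.6941 0.0000
    outer loop
      vertex 0.6 3.6 0.0
      vertex 3.3 0.8 28.9
      vertex 0.6 3.6 28.9
    endloop
  endfacet
  facet normal -0.2060 -0.9785 0.0000
    outer loop
      vertex 3.3 0.8 0.0
      vertex 7.1 0.0 0.0
      vertex 7.1 0.0 28.9
    endloop
  endfacet
  facet normal -0.2060 -0.9785 0.0000
    outer loop
      vertex 3.3 0.8 0.0
      vertex 7.1 0.0 28.9
      vertex 3.3 0.8 28.9
    endloop
  endfacet
  facet normal 0.4369 -0.8995 0.0000
    outer loop
      vertex 7.1 0.0 0.0
      vertex 10.6 1.7 0.0
      vertex 10.6 1.7 28.9
    endloop
  endfacet
  facet normal 0.4369 -0.8995 0.0000
    outer loop
      vertex 7.1 0.0 0.0
      vertex 10.6 1.7 28.9
      vertex 7.1 0.0 28.9
    endloop
  endfacet
  facet normal 0.8729 -0.4878 0.0000
    outer loop
      vertex 10.6 1.7 0.0
      vertex 12.5 5.1 0.0
      vertex 12.5 5.1 28.9
    endloop
  endfacet
  facet normal 0.8729 -0.4878 0.0000
    outer loop
      vertex 10.6 1.7 0.0
      vertex 12.5 5.1 28.9
      vertex 10.6 1.7 28.9
    endloop
  endfacet
  facet normal 0.9919 0.1272 0.0000
    outer loop
      vertex 12.5 5.1 0.0
      vertex 12.0 9.0 0.0
      vertex 12.0 9.0 28.9
    endloop
  endfacet
  facet normal 0.9919 0.1272 0.0000
    outer loop
      vertex 12.5 5.1 0.0
      vertex 12.0 9.0 28.9
      vertex 12.5 5.1 28.9
    endloop
  endfacet
endsolid part

The G0 Z moves step by Δz≈9.6 mm. Every layer's G1 loop is the same polygon, so the solid is a straight extrusion of it from z=0 to z≈28.9. Closing with flat bottom and top caps and triangulating gives 36 facets — a regular 10-sided prism (a cylinder approximated with 10 flat sides), circumscribed radius ≈ 6.3 mm, height ≈ 28.9 mm.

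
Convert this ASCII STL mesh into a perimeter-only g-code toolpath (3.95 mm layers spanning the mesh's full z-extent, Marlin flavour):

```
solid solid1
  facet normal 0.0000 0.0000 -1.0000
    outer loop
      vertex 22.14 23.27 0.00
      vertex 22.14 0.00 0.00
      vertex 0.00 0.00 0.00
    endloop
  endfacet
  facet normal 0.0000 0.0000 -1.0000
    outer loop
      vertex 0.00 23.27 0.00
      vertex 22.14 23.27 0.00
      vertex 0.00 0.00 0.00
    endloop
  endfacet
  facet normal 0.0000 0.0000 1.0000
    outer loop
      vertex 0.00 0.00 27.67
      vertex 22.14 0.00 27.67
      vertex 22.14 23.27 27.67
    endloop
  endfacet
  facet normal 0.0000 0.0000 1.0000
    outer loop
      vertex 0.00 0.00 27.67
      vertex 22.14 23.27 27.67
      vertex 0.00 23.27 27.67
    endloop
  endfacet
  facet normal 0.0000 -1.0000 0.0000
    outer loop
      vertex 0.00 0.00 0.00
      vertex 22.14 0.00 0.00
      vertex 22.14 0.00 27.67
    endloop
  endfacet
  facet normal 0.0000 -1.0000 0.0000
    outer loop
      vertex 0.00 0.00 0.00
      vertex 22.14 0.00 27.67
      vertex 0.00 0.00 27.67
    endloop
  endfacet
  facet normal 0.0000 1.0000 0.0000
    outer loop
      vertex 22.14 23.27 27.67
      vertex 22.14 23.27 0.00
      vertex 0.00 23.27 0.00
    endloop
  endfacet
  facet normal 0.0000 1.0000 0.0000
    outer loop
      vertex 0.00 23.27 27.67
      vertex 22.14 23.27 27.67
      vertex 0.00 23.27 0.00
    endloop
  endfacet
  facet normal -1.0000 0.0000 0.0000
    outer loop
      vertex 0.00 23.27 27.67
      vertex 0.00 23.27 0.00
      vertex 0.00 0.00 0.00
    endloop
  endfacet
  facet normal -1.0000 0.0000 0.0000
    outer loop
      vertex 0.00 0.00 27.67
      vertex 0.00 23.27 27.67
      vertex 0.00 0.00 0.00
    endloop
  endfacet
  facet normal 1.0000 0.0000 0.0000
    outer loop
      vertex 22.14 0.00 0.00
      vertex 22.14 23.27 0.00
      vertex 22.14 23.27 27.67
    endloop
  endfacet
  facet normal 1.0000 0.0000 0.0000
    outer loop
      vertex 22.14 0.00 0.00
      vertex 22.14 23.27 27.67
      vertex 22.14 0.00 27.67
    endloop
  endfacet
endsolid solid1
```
; perimeter-only toolpath
G21 ; units = mm
G90 ; absolute positioning
G28 ; home
; layer 1
G0 Z3.95
G0 X0.00 Y0.00
G1 X22.14 Y0.00
G1 X22.14 Y23.27
G1 X0.00 Y23.27
G1 X0.00 Y0.00
; layer 2
G0 Z7.91
G0 X0.00 Y0.00
G1 X22.14 Y0.00
G1 X22.14 Y23.27
G1 X0.00 Y23.27
G1 X0.00 Y0.00
; layer 3
G0 Z11.86
G0 X0.00 Y0.00
G1 X22.14 Y0.00
G1 X22.14 Y23.27
G1 X0.00 Y23.27
G1 X0.00 Y0.00
; layer 4
G0 Z15.81
G0 X0.00 Y0.00
G1 X22.14 Y0.00
G1 X22.14 Y23.27
G1 X0.00 Y23.27
G1 X0.00 Y0.00
; layer 5
G0 Z19.76
G0 X0.00 Y0.00
G1 X22.14 Y0.00
G1 X22.14 Y23.27
G1 X0.00 Y23.27
G1 X0.00 Y0.00
; layer 6
G0 Z23.72
G0 X0.00 Y0.00
G1 X22.14 Y0.00
G1 X22.14 Y23.27
G1 X0.00 Y23.27
G1 X0.00 Y0.00
; layer 7
G0 Z27.67
G0 X0.00 Y0.00
G1 X22.14 Y0.00
G1 X22.14 Y23.27
G1 X0.00 Y23.27
G1 X0.00 Y0.00
M2 ; end

The solid is a rectangular box, roughly 22.1 × 23.3 mm footprint and 27.7 mm tall. Slicing at Δz = 3.95 mm — 7 equal slices spanning the solid's height, so layer i sits at z = i·h/7 — gives 7 non-empty perimeters. Each is a 4-segment closed polygon; G0 lifts to the layer z and rapids to the start vertex, then G1 traces the edges.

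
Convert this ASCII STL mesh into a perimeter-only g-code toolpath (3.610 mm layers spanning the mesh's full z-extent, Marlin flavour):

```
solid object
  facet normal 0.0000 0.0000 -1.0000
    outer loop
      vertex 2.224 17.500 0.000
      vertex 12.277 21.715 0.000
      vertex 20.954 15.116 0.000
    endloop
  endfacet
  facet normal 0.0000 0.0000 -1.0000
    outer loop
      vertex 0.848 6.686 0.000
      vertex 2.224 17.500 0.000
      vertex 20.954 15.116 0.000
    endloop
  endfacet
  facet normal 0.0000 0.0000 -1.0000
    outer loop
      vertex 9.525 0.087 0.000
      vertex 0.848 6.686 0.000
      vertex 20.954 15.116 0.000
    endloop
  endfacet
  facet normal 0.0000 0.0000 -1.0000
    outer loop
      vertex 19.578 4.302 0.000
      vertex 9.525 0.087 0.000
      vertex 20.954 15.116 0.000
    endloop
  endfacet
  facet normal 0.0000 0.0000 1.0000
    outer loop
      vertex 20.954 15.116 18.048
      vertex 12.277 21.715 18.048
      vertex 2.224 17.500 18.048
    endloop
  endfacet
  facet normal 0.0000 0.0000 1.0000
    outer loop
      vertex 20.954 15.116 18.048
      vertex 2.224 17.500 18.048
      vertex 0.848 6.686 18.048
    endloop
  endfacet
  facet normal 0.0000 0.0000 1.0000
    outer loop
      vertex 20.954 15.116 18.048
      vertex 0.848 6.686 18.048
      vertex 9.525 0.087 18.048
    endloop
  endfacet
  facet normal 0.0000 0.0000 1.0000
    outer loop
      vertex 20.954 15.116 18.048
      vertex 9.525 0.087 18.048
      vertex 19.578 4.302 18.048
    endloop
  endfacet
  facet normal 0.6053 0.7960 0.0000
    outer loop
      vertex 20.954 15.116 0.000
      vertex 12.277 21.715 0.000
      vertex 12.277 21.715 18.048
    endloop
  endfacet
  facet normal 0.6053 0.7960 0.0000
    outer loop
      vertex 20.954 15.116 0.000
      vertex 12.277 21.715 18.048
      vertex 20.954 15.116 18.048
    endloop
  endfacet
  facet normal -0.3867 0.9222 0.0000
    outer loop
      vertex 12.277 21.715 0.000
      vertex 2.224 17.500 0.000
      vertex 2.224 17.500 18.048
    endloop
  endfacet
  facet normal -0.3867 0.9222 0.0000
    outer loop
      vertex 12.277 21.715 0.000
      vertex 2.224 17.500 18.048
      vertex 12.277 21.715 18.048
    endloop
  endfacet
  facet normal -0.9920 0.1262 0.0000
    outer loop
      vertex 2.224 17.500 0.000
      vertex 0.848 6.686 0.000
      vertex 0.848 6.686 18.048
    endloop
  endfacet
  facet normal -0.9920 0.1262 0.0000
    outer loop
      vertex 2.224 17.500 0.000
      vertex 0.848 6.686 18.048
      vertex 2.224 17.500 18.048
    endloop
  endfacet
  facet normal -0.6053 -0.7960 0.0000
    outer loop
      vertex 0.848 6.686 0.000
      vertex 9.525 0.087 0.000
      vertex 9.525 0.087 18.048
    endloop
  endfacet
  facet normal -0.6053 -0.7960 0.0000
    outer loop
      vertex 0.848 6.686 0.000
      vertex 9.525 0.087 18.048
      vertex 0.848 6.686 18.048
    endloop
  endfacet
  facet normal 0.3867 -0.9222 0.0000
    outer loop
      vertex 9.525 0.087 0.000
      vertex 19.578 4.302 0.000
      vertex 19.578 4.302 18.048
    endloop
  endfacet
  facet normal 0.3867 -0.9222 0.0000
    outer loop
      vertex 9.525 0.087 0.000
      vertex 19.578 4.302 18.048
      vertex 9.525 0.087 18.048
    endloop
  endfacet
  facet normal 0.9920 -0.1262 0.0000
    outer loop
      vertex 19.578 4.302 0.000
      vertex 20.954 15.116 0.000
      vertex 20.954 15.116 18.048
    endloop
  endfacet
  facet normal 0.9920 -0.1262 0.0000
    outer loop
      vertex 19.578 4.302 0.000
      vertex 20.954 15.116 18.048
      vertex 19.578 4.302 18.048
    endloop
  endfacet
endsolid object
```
; perimeter-only toolpath
G21 ; units = mm
G90 ; absolute positioning
G28 ; home
; layer 1
G0 Z3.610
G0 X20.954 Y15.116
G1 X12.277 Y21.715
G1 X2.224 Y17.500
G1 X0.848 Y6.686
G1 X9.525 Y0.087
G1 X19.578 Y4.302
G1 X20.954 Y15.116
; layer 2
G0 Z7.219
G0 X20.954 Y15.116
G1 X12.277 Y21.715
G1 X2.224 Y17.500
G1 X0.848 Y6.686
G1 X9.525 Y0.087
G1 X19.578 Y4.302
G1 X20.954 Y15.116
; layer 3
G0 Z10.829
G0 X20.954 Y15.116
G1 X12.277 Y21.715
G1 X2.224 Y17.500
G1 X0.848 Y6.686
G1 X9.525 Y0.087
G1 X19.578 Y4.302
G1 X20.954 Y15.116
; layer 4
G0 Z14.438
G0 X20.954 Y15.116
G1 X12.277 Y21.715
G1 X2.224 Y17.500
G1 X0.848 Y6.686
G1 X9.525 Y0.087
G1 X19.578 Y4.302
G1 X20.954 Y15.116
; layer 5
G0 Z18.048
G0 X20.954 Y15.116
G1 X12.277 Y21.715
G1 X2.224 Y17.500
G1 X0.848 Y6.686
G1 X9.525 Y0.087
G1 X19.578 Y4.302
G1 X20.954 Y15.116
M2 ; end

The solid is a regular 6-sided prism (a cylinder approximated with 6 flat sides), circumscribed radius ≈ 10.9 mm, height ≈ 18 mm. Slicing at Δz = 3.610 mm — 5 equal slices spanning the solid's height, so layer i sits at z = i·h/5 — gives 5 non-empty perimeters. Each is a 6-segment closed polygon; G0 lifts to the layer z and rapids to the start vertex, then G1 traces the edges.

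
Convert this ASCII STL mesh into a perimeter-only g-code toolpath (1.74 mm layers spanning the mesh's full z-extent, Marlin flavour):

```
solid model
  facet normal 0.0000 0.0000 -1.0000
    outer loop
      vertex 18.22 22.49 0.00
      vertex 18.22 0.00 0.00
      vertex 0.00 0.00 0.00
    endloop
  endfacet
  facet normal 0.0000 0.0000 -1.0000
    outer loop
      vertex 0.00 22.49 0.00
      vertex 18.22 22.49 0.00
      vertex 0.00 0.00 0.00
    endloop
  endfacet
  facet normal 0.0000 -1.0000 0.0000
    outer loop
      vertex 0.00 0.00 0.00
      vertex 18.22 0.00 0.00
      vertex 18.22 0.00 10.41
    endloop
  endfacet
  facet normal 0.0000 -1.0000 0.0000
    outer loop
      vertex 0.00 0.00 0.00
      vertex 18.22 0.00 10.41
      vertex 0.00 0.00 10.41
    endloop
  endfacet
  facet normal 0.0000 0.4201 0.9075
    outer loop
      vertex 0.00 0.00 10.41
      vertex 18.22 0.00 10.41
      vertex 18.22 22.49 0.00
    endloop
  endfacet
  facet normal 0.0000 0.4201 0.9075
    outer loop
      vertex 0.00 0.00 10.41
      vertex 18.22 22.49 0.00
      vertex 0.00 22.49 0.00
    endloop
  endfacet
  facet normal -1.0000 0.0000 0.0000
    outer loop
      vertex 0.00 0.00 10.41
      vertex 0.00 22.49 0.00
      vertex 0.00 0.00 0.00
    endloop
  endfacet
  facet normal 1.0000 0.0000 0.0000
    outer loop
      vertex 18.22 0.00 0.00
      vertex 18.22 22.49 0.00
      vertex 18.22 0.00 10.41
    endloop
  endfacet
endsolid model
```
; perimeter-only toolpath
G21 ; units = mm
G90 ; absolute positioning
G28 ; home
; layer 1
G0 Z1.74
G0 X0.00 Y0.00
G1 X18.22 Y0.00
G1 X18.22 Y18.74
G1 X0.00 Y18.74
G1 X0.00 Y0.00
; layer 2
G0 Z3.47
G0 X0.00 Y0.00
G1 X18.22 Y0.00
G1 X18.22 Y14.99
G1 X0.00 Y14.99
G1 X0.00 Y0.00
; layer 3
G0 Z5.21
G0 X0.00 Y0.00
G1 X18.22 Y0.00
G1 X18.22 Y11.24
G1 X0.00 Y11.24
G1 X0.00 Y0.00
; layer 4
G0 Z6.94
G0 X0.00 Y0.00
G1 X18.22 Y0.00
G1 X18.22 Y7.50
G1 X0.00 Y7.50
G1 X0.00 Y0.00
; layer 5
G0 Z8.68
G0 X0.00 Y0.00
G1 X18.22 Y0.00
G1 X18.22 Y3.75
G1 X0.00 Y3.75
G1 X0.00 Y0.00
M2 ; end

The solid is a wedge (ramp): 18.2 × 22.5 mm base, rising to 10.4 mm along the y=0 edge and sloping linearly to z=0 at y=22.5. Slicing at Δz = 1.74 mm — 6 equal slices spanning the solid's height, so layer i sits at z = i·h/6 — gives 5 non-empty perimeters. Each is a 4-segment closed polygon; G0 lifts to the layer z and rapids to the start vertex, then G1 traces the edges. The cross-section shrinks linearly with z (the slice at the apex is degenerate and omitted).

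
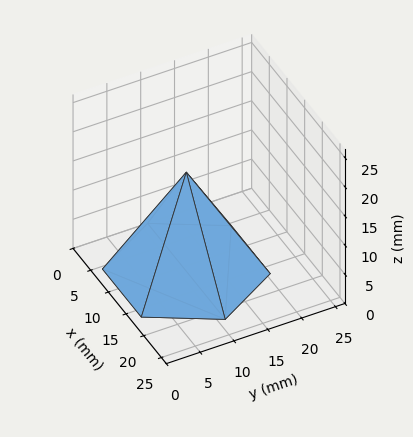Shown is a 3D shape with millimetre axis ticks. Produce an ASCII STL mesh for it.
Reading the render: the shape is a regular 6-sided pyramid, base circumscribed radius ≈ 11 mm, apex at z ≈ 17 mm (dimensions read to the nearest mm from the axis ticks). For the STL, each face is triangulated and given an outward normal.

solid part
  facet normal 0.0000 0.0000 -1.0000
    outer loop
      vertex 5.500 20.526 0.000
      vertex 16.500 20.526 0.000
      vertex 22.000 11.000 0.000
    endloop
  endfacet
  facet normal 0.0000 0.0000 -1.0000
    outer loop
      vertex 0.000 11.000 0.000
      vertex 5.500 20.526 0.000
      vertex 22.000 11.000 0.000
    endloop
  endfacet
  facet normal 0.0000 0.0000 -1.0000
    outer loop
      vertex 5.500 1.474 0.000
      vertex 0.000 11.000 0.000
      vertex 22.000 11.000 0.000
    endloop
  endfacet
  facet normal 0.0000 0.0000 -1.0000
    outer loop
      vertex 16.500 1.474 0.000
      vertex 5.500 1.474 0.000
      vertex 22.000 11.000 0.000
    endloop
  endfacet
  facet normal 0.7555 0.4362 0.4888
    outer loop
      vertex 22.000 11.000 0.000
      vertex 16.500 20.526 0.000
      vertex 11.000 11.000 17.000
    endloop
  endfacet
  facet normal 0.0000 0.8724 0.4888
    outer loop
      vertex 16.500 20.526 0.000
      vertex 5.500 20.526 0.000
      vertex 11.000 11.000 17.000
    endloop
  endfacet
  facet normal -0.7555 0.4362 0.4888
    outer loop
      vertex 5.500 20.526 0.000
      vertex 0.000 11.000 0.000
      vertex 11.000 11.000 17.000
    endloop
  endfacet
  facet normal -0.7555 -0.4362 0.4888
    outer loop
      vertex 0.000 11.000 0.000
      vertex 5.500 1.474 0.000
      vertex 11.000 11.000 17.000
    endloop
  endfacet
  facet normal 0.0000 -0.8724 0.4888
    outer loop
      vertex 5.500 1.474 0.000
      vertex 16.500 1.474 0.000
      vertex 11.000 11.000 17.000
    endloop
  endfacet
  facet normal 0.7555 -0.4362 0.4888
    outer loop
      vertex 16.500 1.474 0.000
      vertex 22.000 11.000 0.000
      vertex 11.000 11.000 17.000
    endloop
  endfacet
endsolid part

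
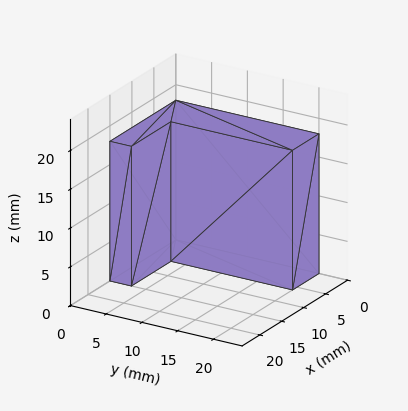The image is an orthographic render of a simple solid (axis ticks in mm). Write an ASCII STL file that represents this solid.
Reading the render: the shape is an L-shaped prism: outer 15 × 20 mm, arm thicknesses ≈ 3 mm (horizontal) and 6 mm (vertical), extruded 18 mm in z (dimensions read to the nearest mm from the axis ticks). For the STL, each face is triangulated and given an outward normal.

solid part
  facet normal 0.0000 0.0000 -1.0000
    outer loop
      vertex 15.000 3.000 0.000
      vertex 15.000 0.000 0.000
      vertex 0.000 0.000 0.000
    endloop
  endfacet
  facet normal 0.0000 0.0000 -1.0000
    outer loop
      vertex 6.000 3.000 0.000
      vertex 15.000 3.000 0.000
      vertex 0.000 0.000 0.000
    endloop
  endfacet
  facet normal 0.0000 0.0000 -1.0000
    outer loop
      vertex 6.000 20.000 0.000
      vertex 6.000 3.000 0.000
      vertex 0.000 0.000 0.000
    endloop
  endfacet
  facet normal 0.0000 0.0000 -1.0000
    outer loop
      vertex 0.000 20.000 0.000
      vertex 6.000 20.000 0.000
      vertex 0.000 0.000 0.000
    endloop
  endfacet
  facet normal 0.0000 0.0000 1.0000
    outer loop
      vertex 0.000 0.000 18.000
      vertex 15.000 0.000 18.000
      vertex 15.000 3.000 18.000
    endloop
  endfacet
  facet normal 0.0000 0.0000 1.0000
    outer loop
      vertex 0.000 0.000 18.000
      vertex 15.000 3.000 18.000
      vertex 6.000 3.000 18.000
    endloop
  endfacet
  facet normal 0.0000 0.0000 1.0000
    outer loop
      vertex 0.000 0.000 18.000
      vertex 6.000 3.000 18.000
      vertex 6.000 20.000 18.000
    endloop
  endfacet
  facet normal 0.0000 0.0000 1.0000
    outer loop
      vertex 0.000 0.000 18.000
      vertex 6.000 20.000 18.000
      vertex 0.000 20.000 18.000
    endloop
  endfacet
  facet normal 0.0000 -1.0000 0.0000
    outer loop
      vertex 0.000 0.000 0.000
      vertex 15.000 0.000 0.000
      vertex 15.000 0.000 18.000
    endloop
  endfacet
  facet normal 0.0000 -1.0000 0.0000
    outer loop
      vertex 0.000 0.000 0.000
      vertex 15.000 0.000 18.000
      vertex 0.000 0.000 18.000
    endloop
  endfacet
  facet normal 1.0000 0.0000 0.0000
    outer loop
      vertex 15.000 0.000 0.000
      vertex 15.000 3.000 0.000
      vertex 15.000 3.000 18.000
    endloop
  endfacet
  facet normal 1.0000 0.0000 0.0000
    outer loop
      vertex 15.000 0.000 0.000
      vertex 15.000 3.000 18.000
      vertex 15.000 0.000 18.000
    endloop
  endfacet
  facet normal 0.0000 1.0000 0.0000
    outer loop
      vertex 15.000 3.000 0.000
      vertex 6.000 3.000 0.000
      vertex 6.000 3.000 18.000
    endloop
  endfacet
  facet normal 0.0000 1.0000 0.0000
    outer loop
      vertex 15.000 3.000 0.000
      vertex 6.000 3.000 18.000
      vertex 15.000 3.000 18.000
    endloop
  endfacet
  facet normal 1.0000 0.0000 0.0000
    outer loop
      vertex 6.000 3.000 0.000
      vertex 6.000 20.000 0.000
      vertex 6.000 20.000 18.000
    endloop
  endfacet
  facet normal 1.0000 0.0000 0.0000
    outer loop
      vertex 6.000 3.000 0.000
      vertex 6.000 20.000 18.000
      vertex 6.000 3.000 18.000
    endloop
  endfacet
  facet normal 0.0000 1.0000 0.0000
    outer loop
      vertex 6.000 20.000 0.000
      vertex 0.000 20.000 0.000
      vertex 0.000 20.000 18.000
    endloop
  endfacet
  facet normal 0.0000 1.0000 0.0000
    outer loop
      vertex 6.000 20.000 0.000
      vertex 0.000 20.000 18.000
      vertex 6.000 20.000 18.000
    endloop
  endfacet
  facet normal -1.0000 0.0000 0.0000
    outer loop
      vertex 0.000 20.000 0.000
      vertex 0.000 0.000 0.000
      vertex 0.000 0.000 18.000
    endloop
  endfacet
  facet normal -1.0000 0.0000 0.0000
    outer loop
      vertex 0.000 20.000 0.000
      vertex 0.000 0.000 18.000
      vertex 0.000 20.000 18.000
    endloop
  endfacet
endsolid part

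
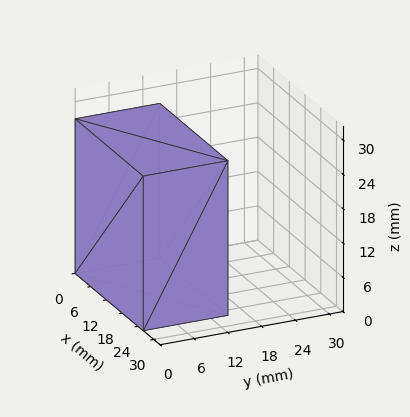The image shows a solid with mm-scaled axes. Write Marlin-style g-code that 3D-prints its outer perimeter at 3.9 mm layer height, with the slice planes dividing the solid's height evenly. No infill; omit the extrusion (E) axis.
Reading the render: the shape is a rectangular box, roughly 26 × 15 mm footprint and 27 mm tall (dimensions read to the nearest mm from the axis ticks). For the g-code, the solid's height is divided into equal slices at the stated Δz and each level perimeter traced with G1 moves after a G0 lift.

; perimeter-only toolpath
G21 ; units = mm
G90 ; absolute positioning
G28 ; home
; layer 1
G0 Z3.9
G0 X0.0 Y0.0
G1 X26.0 Y0.0
G1 X26.0 Y15.0
G1 X0.0 Y15.0
G1 X0.0 Y0.0
; layer 2
G0 Z7.7
G0 X0.0 Y0.0
G1 X26.0 Y0.0
G1 X26.0 Y15.0
G1 X0.0 Y15.0
G1 X0.0 Y0.0
; layer 3
G0 Z11.6
G0 X0.0 Y0.0
G1 X26.0 Y0.0
G1 X26.0 Y15.0
G1 X0.0 Y15.0
G1 X0.0 Y0.0
; layer 4
G0 Z15.4
G0 X0.0 Y0.0
G1 X26.0 Y0.0
G1 X26.0 Y15.0
G1 X0.0 Y15.0
G1 X0.0 Y0.0
; layer 5
G0 Z19.3
G0 X0.0 Y0.0
G1 X26.0 Y0.0
G1 X26.0 Y15.0
G1 X0.0 Y15.0
G1 X0.0 Y0.0
; layer 6
G0 Z23.1
G0 X0.0 Y0.0
G1 X26.0 Y0.0
G1 X26.0 Y15.0
G1 X0.0 Y15.0
G1 X0.0 Y0.0
; layer 7
G0 Z27.0
G0 X0.0 Y0.0
G1 X26.0 Y0.0
G1 X26.0 Y15.0
G1 X0.0 Y15.0
G1 X0.0 Y0.0
M2 ; end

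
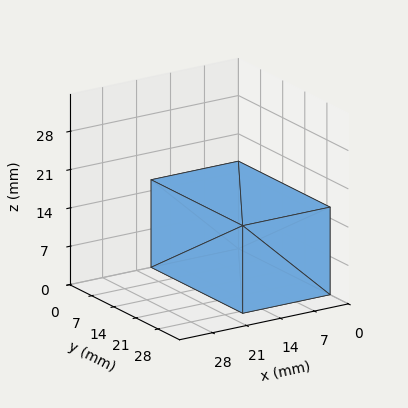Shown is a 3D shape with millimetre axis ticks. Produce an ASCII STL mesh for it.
Reading the render: the shape is a rectangular box, roughly 18 × 29 mm footprint and 16 mm tall (dimensions read to the nearest mm from the axis ticks). For the STL, each face is triangulated and given an outward normal.

solid part
  facet normal 0.0000 0.0000 -1.0000
    outer loop
      vertex 18.00 29.00 0.00
      vertex 18.00 0.00 0.00
      vertex 0.00 0.00 0.00
    endloop
  endfacet
  facet normal 0.0000 0.0000 -1.0000
    outer loop
      vertex 0.00 29.00 0.00
      vertex 18.00 29.00 0.00
      vertex 0.00 0.00 0.00
    endloop
  endfacet
  facet normal 0.0000 0.0000 1.0000
    outer loop
      vertex 0.00 0.00 16.00
      vertex 18.00 0.00 16.00
      vertex 18.00 29.00 16.00
    endloop
  endfacet
  facet normal 0.0000 0.0000 1.0000
    outer loop
      vertex 0.00 0.00 16.00
      vertex 18.00 29.00 16.00
      vertex 0.00 29.00 16.00
    endloop
  endfacet
  facet normal 0.0000 -1.0000 0.0000
    outer loop
      vertex 0.00 0.00 0.00
      vertex 18.00 0.00 0.00
      vertex 18.00 0.00 16.00
    endloop
  endfacet
  facet normal 0.0000 -1.0000 0.0000
    outer loop
      vertex 0.00 0.00 0.00
      vertex 18.00 0.00 16.00
      vertex 0.00 0.00 16.00
    endloop
  endfacet
  facet normal 0.0000 1.0000 0.0000
    outer loop
      vertex 18.00 29.00 16.00
      vertex 18.00 29.00 0.00
      vertex 0.00 29.00 0.00
    endloop
  endfacet
  facet normal 0.0000 1.0000 0.0000
    outer loop
      vertex 0.00 29.00 16.00
      vertex 18.00 29.00 16.00
      vertex 0.00 29.00 0.00
    endloop
  endfacet
  facet normal -1.0000 0.0000 0.0000
    outer loop
      vertex 0.00 29.00 16.00
      vertex 0.00 29.00 0.00
      vertex 0.00 0.00 0.00
    endloop
  endfacet
  facet normal -1.0000 0.0000 0.0000
    outer loop
      vertex 0.00 0.00 16.00
      vertex 0.00 29.00 16.00
      vertex 0.00 0.00 0.00
    endloop
  endfacet
  facet normal 1.0000 0.0000 0.0000
    outer loop
      vertex 18.00 0.00 0.00
      vertex 18.00 29.00 0.00
      vertex 18.00 29.00 16.00
    endloop
  endfacet
  facet normal 1.0000 0.0000 0.0000
    outer loop
      vertex 18.00 0.00 0.00
      vertex 18.00 29.00 16.00
      vertex 18.00 0.00 16.00
    endloop
  endfacet
endsolid part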